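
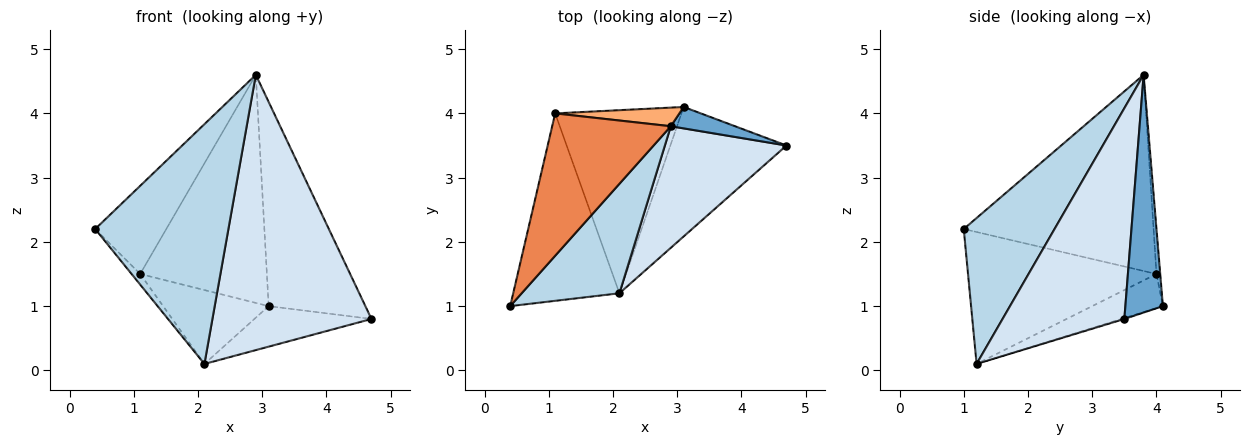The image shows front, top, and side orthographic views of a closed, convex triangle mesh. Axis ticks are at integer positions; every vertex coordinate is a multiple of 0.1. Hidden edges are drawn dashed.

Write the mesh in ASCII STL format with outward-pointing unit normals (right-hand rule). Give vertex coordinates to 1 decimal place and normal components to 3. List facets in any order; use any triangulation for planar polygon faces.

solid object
 facet normal 0.360 0.928 0.097
  outer loop
   vertex 2.9 3.8 4.6
   vertex 4.7 3.5 0.8
   vertex 3.1 4.1 1.0
  endloop
 endfacet
 facet normal -0.007 0.299 -0.954
  outer loop
   vertex 2.1 1.2 0.1
   vertex 3.1 4.1 1.0
   vertex 4.7 3.5 0.8
  endloop
 endfacet
 facet normal 0.527 -0.773 0.353
  outer loop
   vertex 2.1 1.2 0.1
   vertex 2.9 3.8 4.6
   vertex 0.4 1.0 2.2
  endloop
 endfacet
 facet normal 0.574 -0.749 0.331
  outer loop
   vertex 2.1 1.2 0.1
   vertex 4.7 3.5 0.8
   vertex 2.9 3.8 4.6
  endloop
 endfacet
 facet normal -0.815 0.305 0.493
  outer loop
   vertex 1.1 4.0 1.5
   vertex 0.4 1.0 2.2
   vertex 2.9 3.8 4.6
  endloop
 endfacet
 facet normal -0.029 0.996 0.081
  outer loop
   vertex 1.1 4.0 1.5
   vertex 2.9 3.8 4.6
   vertex 3.1 4.1 1.0
  endloop
 endfacet
 facet normal -0.778 0.035 -0.627
  outer loop
   vertex 1.1 4.0 1.5
   vertex 2.1 1.2 0.1
   vertex 0.4 1.0 2.2
  endloop
 endfacet
 facet normal -0.243 0.363 -0.900
  outer loop
   vertex 1.1 4.0 1.5
   vertex 3.1 4.1 1.0
   vertex 2.1 1.2 0.1
  endloop
 endfacet
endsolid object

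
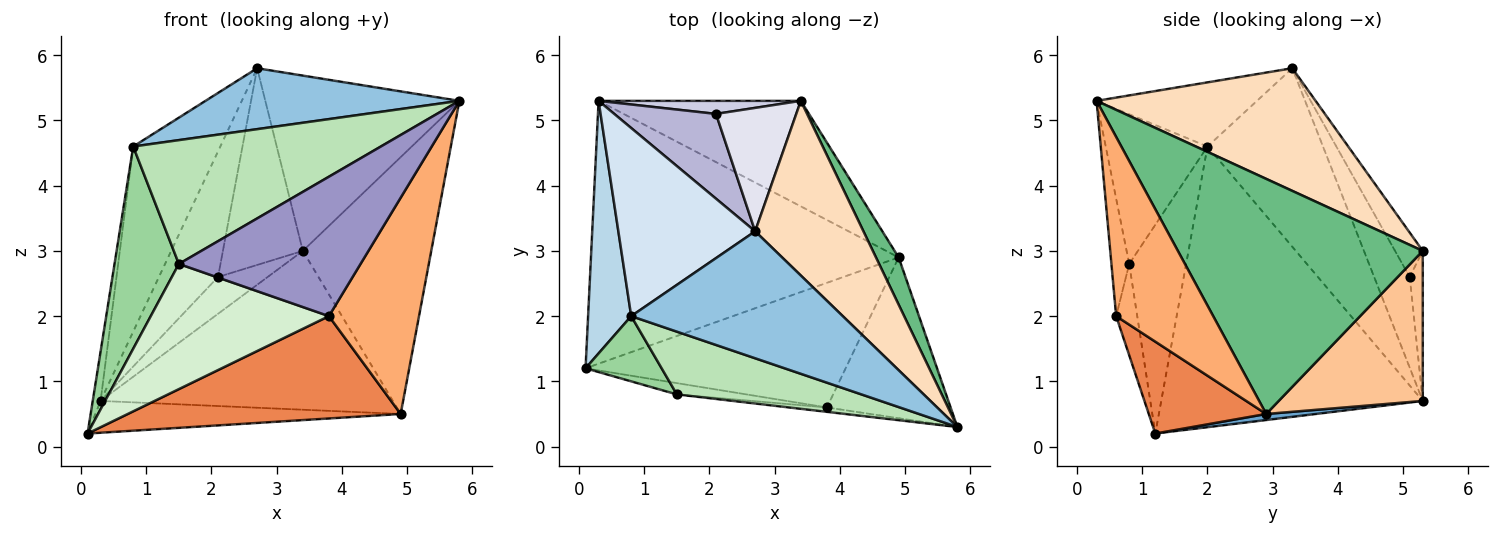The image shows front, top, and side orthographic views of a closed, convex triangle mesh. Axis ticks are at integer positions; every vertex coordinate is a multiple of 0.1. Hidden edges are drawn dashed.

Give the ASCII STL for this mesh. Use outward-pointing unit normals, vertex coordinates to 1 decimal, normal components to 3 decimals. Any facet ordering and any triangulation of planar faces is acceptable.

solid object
 facet normal 0.020 0.120 -0.993
  outer loop
   vertex 4.9 2.9 0.5
   vertex 0.1 1.2 0.2
   vertex 0.3 5.3 0.7
  endloop
 endfacet
 facet normal -0.264 -0.417 0.870
  outer loop
   vertex 0.8 2.0 4.6
   vertex 5.8 0.3 5.3
   vertex 2.7 3.3 5.8
  endloop
 endfacet
 facet normal -0.988 0.030 0.152
  outer loop
   vertex 0.8 2.0 4.6
   vertex 0.3 5.3 0.7
   vertex 0.1 1.2 0.2
  endloop
 endfacet
 facet normal -0.681 0.514 0.522
  outer loop
   vertex 0.8 2.0 4.6
   vertex 2.7 3.3 5.8
   vertex 0.3 5.3 0.7
  endloop
 endfacet
 facet normal 0.263 -0.612 -0.746
  outer loop
   vertex 3.8 0.6 2.0
   vertex 0.1 1.2 0.2
   vertex 4.9 2.9 0.5
  endloop
 endfacet
 facet normal 0.654 -0.607 -0.451
  outer loop
   vertex 3.8 0.6 2.0
   vertex 4.9 2.9 0.5
   vertex 5.8 0.3 5.3
  endloop
 endfacet
 facet normal 0.380 0.771 -0.512
  outer loop
   vertex 3.4 5.3 3.0
   vertex 4.9 2.9 0.5
   vertex 0.3 5.3 0.7
  endloop
 endfacet
 facet normal 0.624 0.553 0.551
  outer loop
   vertex 3.4 5.3 3.0
   vertex 2.7 3.3 5.8
   vertex 5.8 0.3 5.3
  endloop
 endfacet
 facet normal 0.882 0.463 0.085
  outer loop
   vertex 3.4 5.3 3.0
   vertex 5.8 0.3 5.3
   vertex 4.9 2.9 0.5
  endloop
 endfacet
 facet normal -0.644 -0.728 0.235
  outer loop
   vertex 1.5 0.8 2.8
   vertex 0.8 2.0 4.6
   vertex 0.1 1.2 0.2
  endloop
 endfacet
 facet normal -0.344 -0.837 0.424
  outer loop
   vertex 1.5 0.8 2.8
   vertex 5.8 0.3 5.3
   vertex 0.8 2.0 4.6
  endloop
 endfacet
 facet normal -0.117 -0.989 -0.089
  outer loop
   vertex 1.5 0.8 2.8
   vertex 0.1 1.2 0.2
   vertex 3.8 0.6 2.0
  endloop
 endfacet
 facet normal -0.097 -0.995 -0.031
  outer loop
   vertex 1.5 0.8 2.8
   vertex 3.8 0.6 2.0
   vertex 5.8 0.3 5.3
  endloop
 endfacet
 facet normal -0.446 0.742 0.501
  outer loop
   vertex 2.1 5.1 2.6
   vertex 0.3 5.3 0.7
   vertex 2.7 3.3 5.8
  endloop
 endfacet
 facet normal -0.240 0.915 0.324
  outer loop
   vertex 2.1 5.1 2.6
   vertex 3.4 5.3 3.0
   vertex 0.3 5.3 0.7
  endloop
 endfacet
 facet normal -0.282 0.813 0.510
  outer loop
   vertex 2.1 5.1 2.6
   vertex 2.7 3.3 5.8
   vertex 3.4 5.3 3.0
  endloop
 endfacet
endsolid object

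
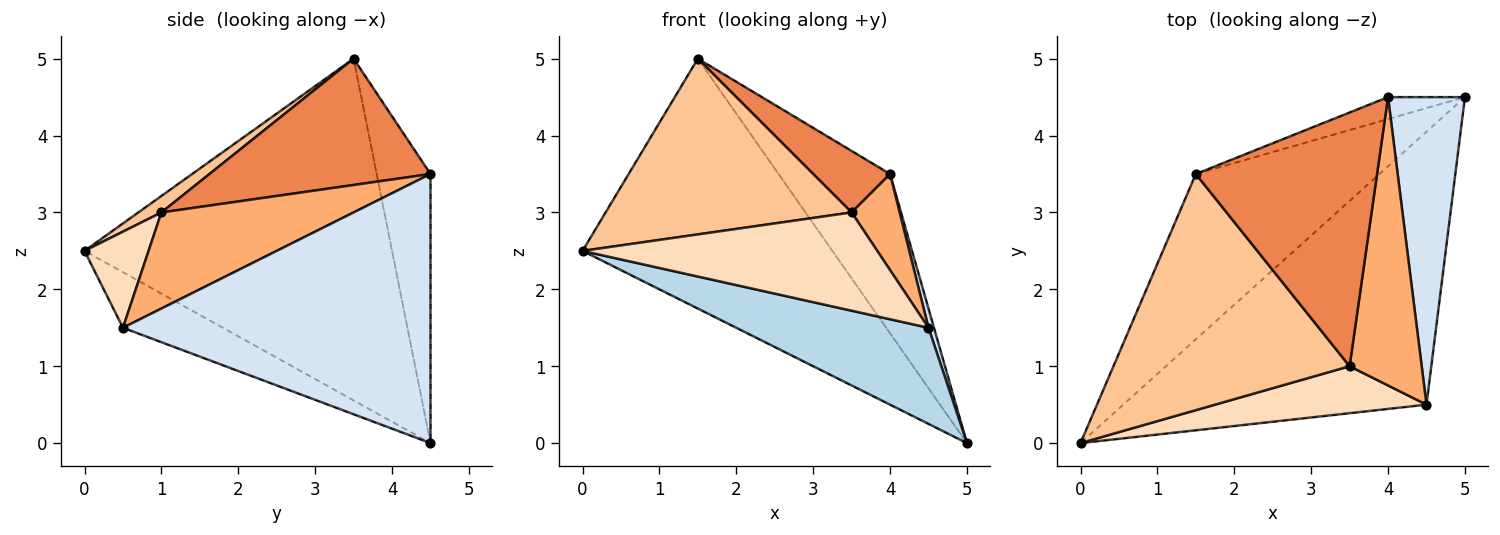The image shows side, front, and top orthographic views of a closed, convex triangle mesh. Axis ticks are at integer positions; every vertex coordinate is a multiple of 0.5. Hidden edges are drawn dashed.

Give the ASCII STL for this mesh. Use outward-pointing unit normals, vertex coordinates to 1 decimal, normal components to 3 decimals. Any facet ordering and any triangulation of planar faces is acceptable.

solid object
 facet normal -0.716 0.582 -0.385
  outer loop
   vertex 1.5 3.5 5.0
   vertex 5.0 4.5 0.0
   vertex 0.0 0.0 2.5
  endloop
 endfacet
 facet normal -0.431 0.894 -0.123
  outer loop
   vertex 4.0 4.5 3.5
   vertex 5.0 4.5 0.0
   vertex 1.5 3.5 5.0
  endloop
 endfacet
 facet normal -0.170 -0.327 -0.929
  outer loop
   vertex 4.5 0.5 1.5
   vertex 0.0 0.0 2.5
   vertex 5.0 4.5 0.0
  endloop
 endfacet
 facet normal 0.961 -0.017 0.275
  outer loop
   vertex 4.5 0.5 1.5
   vertex 5.0 4.5 0.0
   vertex 4.0 4.5 3.5
  endloop
 endfacet
 facet normal 0.561 -0.195 0.805
  outer loop
   vertex 3.5 1.0 3.0
   vertex 4.0 4.5 3.5
   vertex 1.5 3.5 5.0
  endloop
 endfacet
 facet normal 0.784 -0.196 0.588
  outer loop
   vertex 3.5 1.0 3.0
   vertex 4.5 0.5 1.5
   vertex 4.0 4.5 3.5
  endloop
 endfacet
 facet normal 0.056 -0.596 0.801
  outer loop
   vertex 3.5 1.0 3.0
   vertex 1.5 3.5 5.0
   vertex 0.0 0.0 2.5
  endloop
 endfacet
 facet normal 0.192 -0.885 0.423
  outer loop
   vertex 3.5 1.0 3.0
   vertex 0.0 0.0 2.5
   vertex 4.5 0.5 1.5
  endloop
 endfacet
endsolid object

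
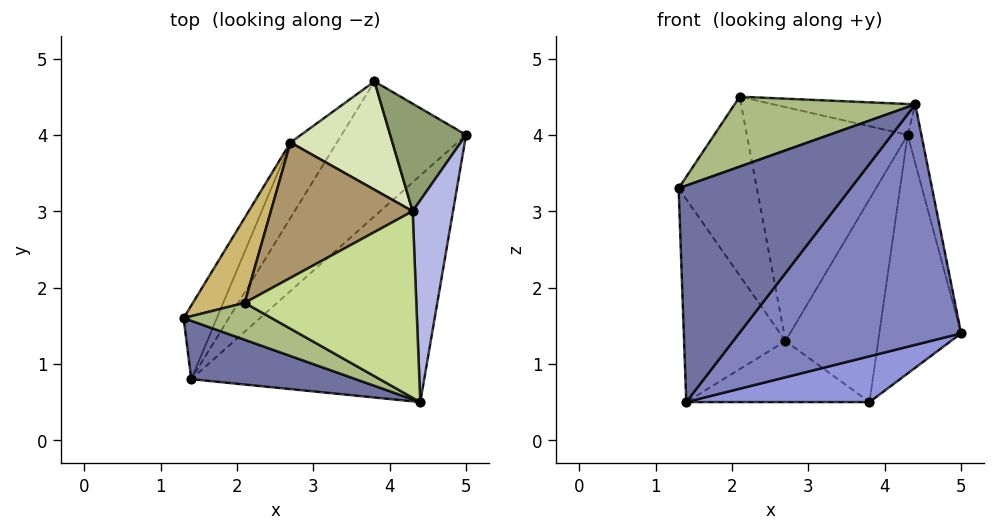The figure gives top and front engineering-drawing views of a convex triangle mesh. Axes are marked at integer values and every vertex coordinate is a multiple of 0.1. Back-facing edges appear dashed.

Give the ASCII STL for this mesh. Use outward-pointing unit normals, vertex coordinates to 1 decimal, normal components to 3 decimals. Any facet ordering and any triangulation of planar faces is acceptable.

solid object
 facet normal -0.399 -0.885 0.239
  outer loop
   vertex 1.4 0.8 0.5
   vertex 4.4 0.5 4.4
   vertex 1.3 1.6 3.3
  endloop
 endfacet
 facet normal 0.633 -0.563 -0.531
  outer loop
   vertex 1.4 0.8 0.5
   vertex 5.0 4.0 1.4
   vertex 4.4 0.5 4.4
  endloop
 endfacet
 facet normal 0.463 -0.285 -0.839
  outer loop
   vertex 3.8 4.7 0.5
   vertex 5.0 4.0 1.4
   vertex 1.4 0.8 0.5
  endloop
 endfacet
 facet normal 0.954 0.084 0.289
  outer loop
   vertex 4.3 3.0 4.0
   vertex 4.4 0.5 4.4
   vertex 5.0 4.0 1.4
  endloop
 endfacet
 facet normal 0.218 0.890 0.401
  outer loop
   vertex 4.3 3.0 4.0
   vertex 5.0 4.0 1.4
   vertex 3.8 4.7 0.5
  endloop
 endfacet
 facet normal -0.432 -0.797 0.421
  outer loop
   vertex 2.1 1.8 4.5
   vertex 1.3 1.6 3.3
   vertex 4.4 0.5 4.4
  endloop
 endfacet
 facet normal 0.134 0.162 0.978
  outer loop
   vertex 2.1 1.8 4.5
   vertex 4.4 0.5 4.4
   vertex 4.3 3.0 4.0
  endloop
 endfacet
 facet normal -0.286 0.845 0.451
  outer loop
   vertex 2.7 3.9 1.3
   vertex 4.3 3.0 4.0
   vertex 3.8 4.7 0.5
  endloop
 endfacet
 facet normal -0.337 0.815 0.471
  outer loop
   vertex 2.7 3.9 1.3
   vertex 2.1 1.8 4.5
   vertex 4.3 3.0 4.0
  endloop
 endfacet
 facet normal -0.656 0.681 0.324
  outer loop
   vertex 2.7 3.9 1.3
   vertex 1.3 1.6 3.3
   vertex 2.1 1.8 4.5
  endloop
 endfacet
 facet normal -0.897 0.415 -0.151
  outer loop
   vertex 2.7 3.9 1.3
   vertex 1.4 0.8 0.5
   vertex 1.3 1.6 3.3
  endloop
 endfacet
 facet normal -0.715 0.440 -0.543
  outer loop
   vertex 2.7 3.9 1.3
   vertex 3.8 4.7 0.5
   vertex 1.4 0.8 0.5
  endloop
 endfacet
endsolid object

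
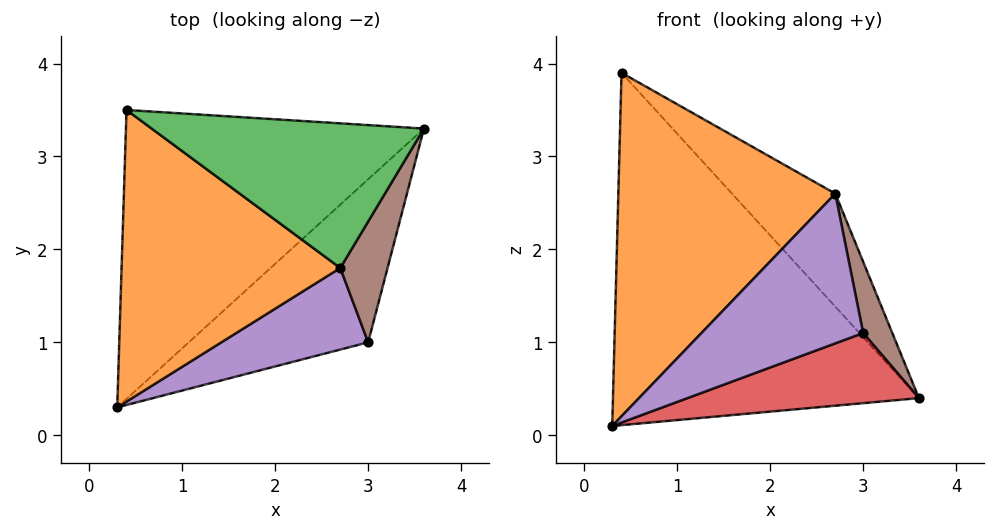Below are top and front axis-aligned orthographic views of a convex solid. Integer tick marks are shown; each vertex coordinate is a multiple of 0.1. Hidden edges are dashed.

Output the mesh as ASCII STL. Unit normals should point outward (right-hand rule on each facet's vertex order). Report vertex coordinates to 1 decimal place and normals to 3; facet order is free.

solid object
 facet normal -0.542 0.650 -0.533
  outer loop
   vertex 0.4 3.5 3.9
   vertex 3.6 3.3 0.4
   vertex 0.3 0.3 0.1
  endloop
 endfacet
 facet normal -0.194 -0.748 0.635
  outer loop
   vertex 2.7 1.8 2.6
   vertex 0.4 3.5 3.9
   vertex 0.3 0.3 0.1
  endloop
 endfacet
 facet normal 0.669 0.457 0.586
  outer loop
   vertex 2.7 1.8 2.6
   vertex 3.6 3.3 0.4
   vertex 0.4 3.5 3.9
  endloop
 endfacet
 facet normal 0.405 -0.361 -0.840
  outer loop
   vertex 3.0 1.0 1.1
   vertex 0.3 0.3 0.1
   vertex 3.6 3.3 0.4
  endloop
 endfacet
 facet normal 0.050 -0.877 0.478
  outer loop
   vertex 3.0 1.0 1.1
   vertex 2.7 1.8 2.6
   vertex 0.3 0.3 0.1
  endloop
 endfacet
 facet normal 0.947 -0.163 0.276
  outer loop
   vertex 3.0 1.0 1.1
   vertex 3.6 3.3 0.4
   vertex 2.7 1.8 2.6
  endloop
 endfacet
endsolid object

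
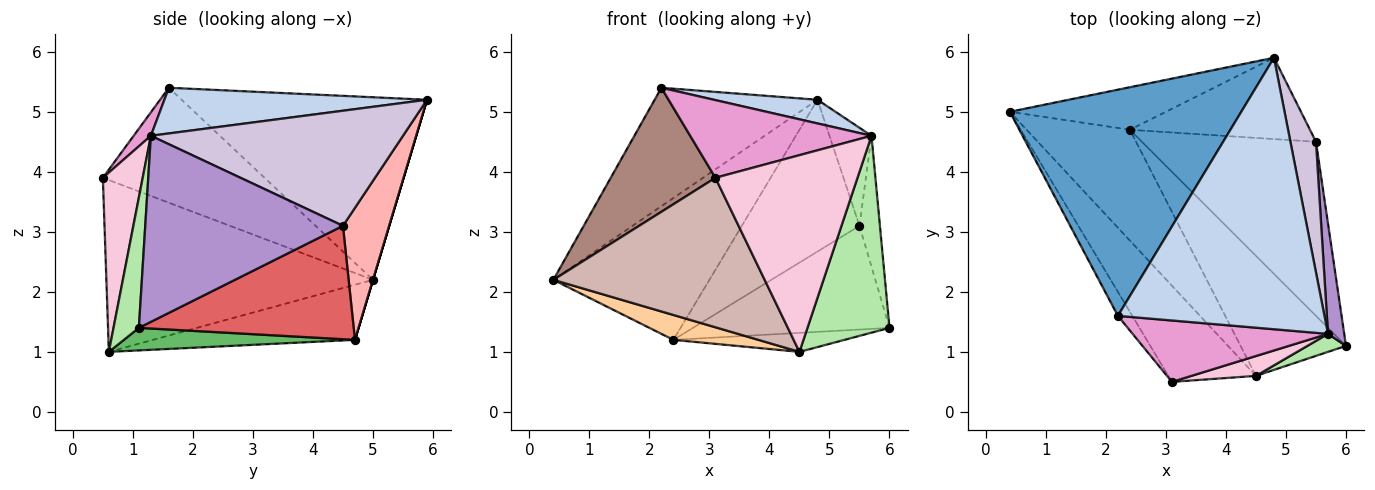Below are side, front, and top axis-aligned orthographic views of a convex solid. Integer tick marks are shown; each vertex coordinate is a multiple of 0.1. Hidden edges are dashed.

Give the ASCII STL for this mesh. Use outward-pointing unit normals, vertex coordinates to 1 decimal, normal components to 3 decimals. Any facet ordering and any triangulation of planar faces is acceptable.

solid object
 facet normal -0.573 0.380 0.726
  outer loop
   vertex 2.2 1.6 5.4
   vertex 4.8 5.9 5.2
   vertex 0.4 5.0 2.2
  endloop
 endfacet
 facet normal 0.215 -0.085 0.973
  outer loop
   vertex 5.7 1.3 4.6
   vertex 4.8 5.9 5.2
   vertex 2.2 1.6 5.4
  endloop
 endfacet
 facet normal 0.000 0.958 -0.287
  outer loop
   vertex 2.4 4.7 1.2
   vertex 0.4 5.0 2.2
   vertex 4.8 5.9 5.2
  endloop
 endfacet
 facet normal -0.462 -0.194 -0.865
  outer loop
   vertex 4.5 0.6 1.0
   vertex 0.4 5.0 2.2
   vertex 2.4 4.7 1.2
  endloop
 endfacet
 facet normal 0.207 0.153 -0.966
  outer loop
   vertex 4.5 0.6 1.0
   vertex 2.4 4.7 1.2
   vertex 6.0 1.1 1.4
  endloop
 endfacet
 facet normal 0.294 -0.952 0.087
  outer loop
   vertex 4.5 0.6 1.0
   vertex 6.0 1.1 1.4
   vertex 5.7 1.3 4.6
  endloop
 endfacet
 facet normal 0.488 0.447 -0.750
  outer loop
   vertex 5.5 4.5 3.1
   vertex 6.0 1.1 1.4
   vertex 2.4 4.7 1.2
  endloop
 endfacet
 facet normal 0.327 0.833 -0.446
  outer loop
   vertex 5.5 4.5 3.1
   vertex 2.4 4.7 1.2
   vertex 4.8 5.9 5.2
  endloop
 endfacet
 facet normal 0.991 0.102 0.086
  outer loop
   vertex 5.5 4.5 3.1
   vertex 5.7 1.3 4.6
   vertex 6.0 1.1 1.4
  endloop
 endfacet
 facet normal 0.964 0.161 0.214
  outer loop
   vertex 5.5 4.5 3.1
   vertex 4.8 5.9 5.2
   vertex 5.7 1.3 4.6
  endloop
 endfacet
 facet normal -0.835 -0.540 -0.105
  outer loop
   vertex 3.1 0.5 3.9
   vertex 2.2 1.6 5.4
   vertex 0.4 5.0 2.2
  endloop
 endfacet
 facet normal -0.728 -0.577 -0.371
  outer loop
   vertex 3.1 0.5 3.9
   vertex 0.4 5.0 2.2
   vertex 4.5 0.6 1.0
  endloop
 endfacet
 facet normal 0.074 -0.782 0.618
  outer loop
   vertex 3.1 0.5 3.9
   vertex 5.7 1.3 4.6
   vertex 2.2 1.6 5.4
  endloop
 endfacet
 facet normal 0.269 -0.958 0.097
  outer loop
   vertex 3.1 0.5 3.9
   vertex 4.5 0.6 1.0
   vertex 5.7 1.3 4.6
  endloop
 endfacet
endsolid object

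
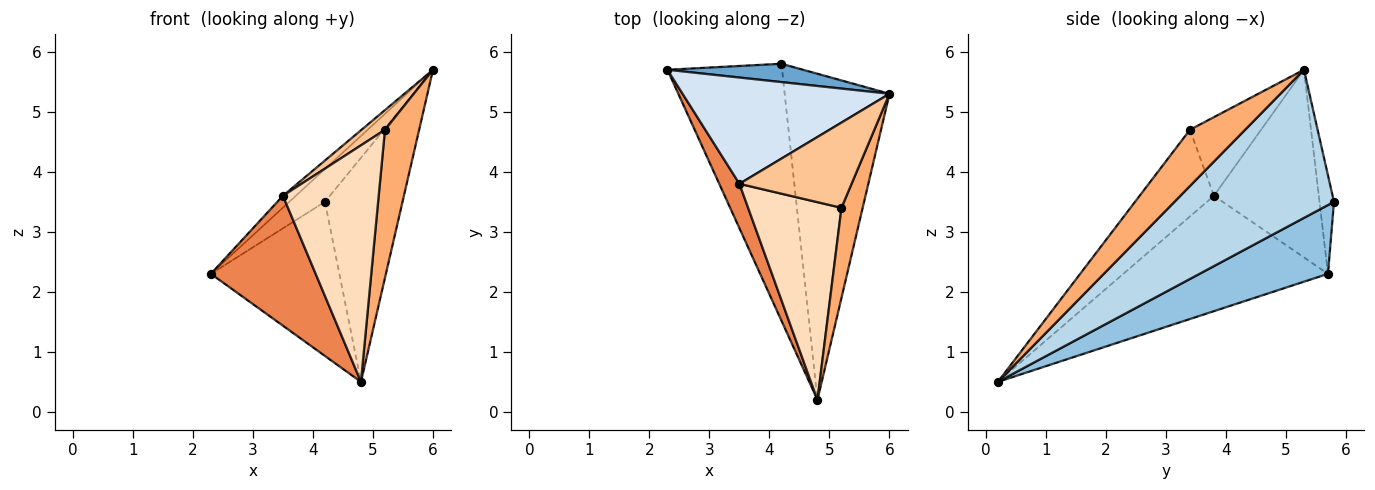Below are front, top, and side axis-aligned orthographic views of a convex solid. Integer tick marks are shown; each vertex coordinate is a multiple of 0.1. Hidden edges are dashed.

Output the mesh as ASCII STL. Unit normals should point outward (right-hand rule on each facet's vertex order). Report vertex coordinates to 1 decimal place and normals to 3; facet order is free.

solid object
 facet normal -0.334 0.823 0.460
  outer loop
   vertex 4.2 5.8 3.5
   vertex 2.3 5.7 2.3
   vertex 6.0 5.3 5.7
  endloop
 endfacet
 facet normal 0.457 0.457 -0.762
  outer loop
   vertex 4.2 5.8 3.5
   vertex 4.8 0.2 0.5
   vertex 2.3 5.7 2.3
  endloop
 endfacet
 facet normal 0.759 0.369 -0.537
  outer loop
   vertex 4.2 5.8 3.5
   vertex 6.0 5.3 5.7
   vertex 4.8 0.2 0.5
  endloop
 endfacet
 facet normal -0.669 0.082 0.738
  outer loop
   vertex 3.5 3.8 3.6
   vertex 6.0 5.3 5.7
   vertex 2.3 5.7 2.3
  endloop
 endfacet
 facet normal -0.880 -0.450 0.154
  outer loop
   vertex 3.5 3.8 3.6
   vertex 2.3 5.7 2.3
   vertex 4.8 0.2 0.5
  endloop
 endfacet
 facet normal 0.810 -0.501 0.305
  outer loop
   vertex 5.2 3.4 4.7
   vertex 4.8 0.2 0.5
   vertex 6.0 5.3 5.7
  endloop
 endfacet
 facet normal -0.564 -0.186 0.804
  outer loop
   vertex 5.2 3.4 4.7
   vertex 6.0 5.3 5.7
   vertex 3.5 3.8 3.6
  endloop
 endfacet
 facet normal -0.512 -0.659 0.551
  outer loop
   vertex 5.2 3.4 4.7
   vertex 3.5 3.8 3.6
   vertex 4.8 0.2 0.5
  endloop
 endfacet
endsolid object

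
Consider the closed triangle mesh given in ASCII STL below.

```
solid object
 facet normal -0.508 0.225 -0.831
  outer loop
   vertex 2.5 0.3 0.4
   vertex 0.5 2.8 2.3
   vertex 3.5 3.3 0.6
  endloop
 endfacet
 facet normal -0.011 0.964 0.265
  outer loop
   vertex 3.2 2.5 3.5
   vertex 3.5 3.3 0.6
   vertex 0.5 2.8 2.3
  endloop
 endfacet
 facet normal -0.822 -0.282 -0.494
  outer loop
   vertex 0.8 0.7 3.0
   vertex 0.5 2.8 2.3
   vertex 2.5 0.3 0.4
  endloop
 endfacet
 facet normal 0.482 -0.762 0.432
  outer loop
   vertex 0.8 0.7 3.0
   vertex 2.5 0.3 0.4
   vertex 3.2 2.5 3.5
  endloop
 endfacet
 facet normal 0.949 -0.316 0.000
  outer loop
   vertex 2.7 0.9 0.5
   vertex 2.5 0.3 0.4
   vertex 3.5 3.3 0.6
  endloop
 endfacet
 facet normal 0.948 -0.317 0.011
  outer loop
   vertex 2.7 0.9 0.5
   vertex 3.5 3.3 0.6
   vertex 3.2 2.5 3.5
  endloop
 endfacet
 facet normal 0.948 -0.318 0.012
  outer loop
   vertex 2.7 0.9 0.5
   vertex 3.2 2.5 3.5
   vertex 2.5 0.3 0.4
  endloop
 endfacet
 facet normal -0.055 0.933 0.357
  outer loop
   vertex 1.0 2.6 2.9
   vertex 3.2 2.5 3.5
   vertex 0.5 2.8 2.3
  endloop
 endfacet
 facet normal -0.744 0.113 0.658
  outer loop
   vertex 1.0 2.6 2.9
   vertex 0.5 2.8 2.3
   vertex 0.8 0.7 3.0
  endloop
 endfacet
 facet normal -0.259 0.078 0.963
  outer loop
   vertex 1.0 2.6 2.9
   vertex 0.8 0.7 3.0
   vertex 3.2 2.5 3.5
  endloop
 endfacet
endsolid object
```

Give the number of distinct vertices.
7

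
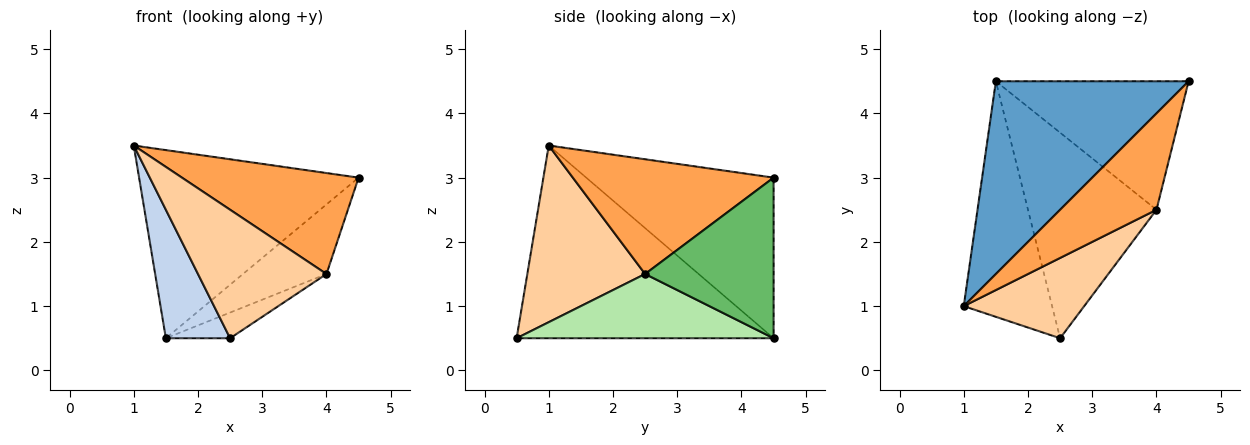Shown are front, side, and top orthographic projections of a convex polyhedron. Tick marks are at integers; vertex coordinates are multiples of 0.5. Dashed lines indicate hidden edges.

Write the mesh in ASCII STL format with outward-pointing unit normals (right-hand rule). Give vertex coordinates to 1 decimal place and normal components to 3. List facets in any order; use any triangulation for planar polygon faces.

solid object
 facet normal -0.512 0.600 0.615
  outer loop
   vertex 1.5 4.5 0.5
   vertex 1.0 1.0 3.5
   vertex 4.5 4.5 3.0
  endloop
 endfacet
 facet normal -0.886 -0.222 -0.406
  outer loop
   vertex 2.5 0.5 0.5
   vertex 1.0 1.0 3.5
   vertex 1.5 4.5 0.5
  endloop
 endfacet
 facet normal 0.635 -0.559 0.533
  outer loop
   vertex 4.0 2.5 1.5
   vertex 4.5 4.5 3.0
   vertex 1.0 1.0 3.5
  endloop
 endfacet
 facet normal 0.614 -0.670 0.418
  outer loop
   vertex 4.0 2.5 1.5
   vertex 1.0 1.0 3.5
   vertex 2.5 0.5 0.5
  endloop
 endfacet
 facet normal 0.591 0.384 -0.709
  outer loop
   vertex 4.0 2.5 1.5
   vertex 1.5 4.5 0.5
   vertex 4.5 4.5 3.0
  endloop
 endfacet
 facet normal 0.444 0.111 -0.889
  outer loop
   vertex 4.0 2.5 1.5
   vertex 2.5 0.5 0.5
   vertex 1.5 4.5 0.5
  endloop
 endfacet
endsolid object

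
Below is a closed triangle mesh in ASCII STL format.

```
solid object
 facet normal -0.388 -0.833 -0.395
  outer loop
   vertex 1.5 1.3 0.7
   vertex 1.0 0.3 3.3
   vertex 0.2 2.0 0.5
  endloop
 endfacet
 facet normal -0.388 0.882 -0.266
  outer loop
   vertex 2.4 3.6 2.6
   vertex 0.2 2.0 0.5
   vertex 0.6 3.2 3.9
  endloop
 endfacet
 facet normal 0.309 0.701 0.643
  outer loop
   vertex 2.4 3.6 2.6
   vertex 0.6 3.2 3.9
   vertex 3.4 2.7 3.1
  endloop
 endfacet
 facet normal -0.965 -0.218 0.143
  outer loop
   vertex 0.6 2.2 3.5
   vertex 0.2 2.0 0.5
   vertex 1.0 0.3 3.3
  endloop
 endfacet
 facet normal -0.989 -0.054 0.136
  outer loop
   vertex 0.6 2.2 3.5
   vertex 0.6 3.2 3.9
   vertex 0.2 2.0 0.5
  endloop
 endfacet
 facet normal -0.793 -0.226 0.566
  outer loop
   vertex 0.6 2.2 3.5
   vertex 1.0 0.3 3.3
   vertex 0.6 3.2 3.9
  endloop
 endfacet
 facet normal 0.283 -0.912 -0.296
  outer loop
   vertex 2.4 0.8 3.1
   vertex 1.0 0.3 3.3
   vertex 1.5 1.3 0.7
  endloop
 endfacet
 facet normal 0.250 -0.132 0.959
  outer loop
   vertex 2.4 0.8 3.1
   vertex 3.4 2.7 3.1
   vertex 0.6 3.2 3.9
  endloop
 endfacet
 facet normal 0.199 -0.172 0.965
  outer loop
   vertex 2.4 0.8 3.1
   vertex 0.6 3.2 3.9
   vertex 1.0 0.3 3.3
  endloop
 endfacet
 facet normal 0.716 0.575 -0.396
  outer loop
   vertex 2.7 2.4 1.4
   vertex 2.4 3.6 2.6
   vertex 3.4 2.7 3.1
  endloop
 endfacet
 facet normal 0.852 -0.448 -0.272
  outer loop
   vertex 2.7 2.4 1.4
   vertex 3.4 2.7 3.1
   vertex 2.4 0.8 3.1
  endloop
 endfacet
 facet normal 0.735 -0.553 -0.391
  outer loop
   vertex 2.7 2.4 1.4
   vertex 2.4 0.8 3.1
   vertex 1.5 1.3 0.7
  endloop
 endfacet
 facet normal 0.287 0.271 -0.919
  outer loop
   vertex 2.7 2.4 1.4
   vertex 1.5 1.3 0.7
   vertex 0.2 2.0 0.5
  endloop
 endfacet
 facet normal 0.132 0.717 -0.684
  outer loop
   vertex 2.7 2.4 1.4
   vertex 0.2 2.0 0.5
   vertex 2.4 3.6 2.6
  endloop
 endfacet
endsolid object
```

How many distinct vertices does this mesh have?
9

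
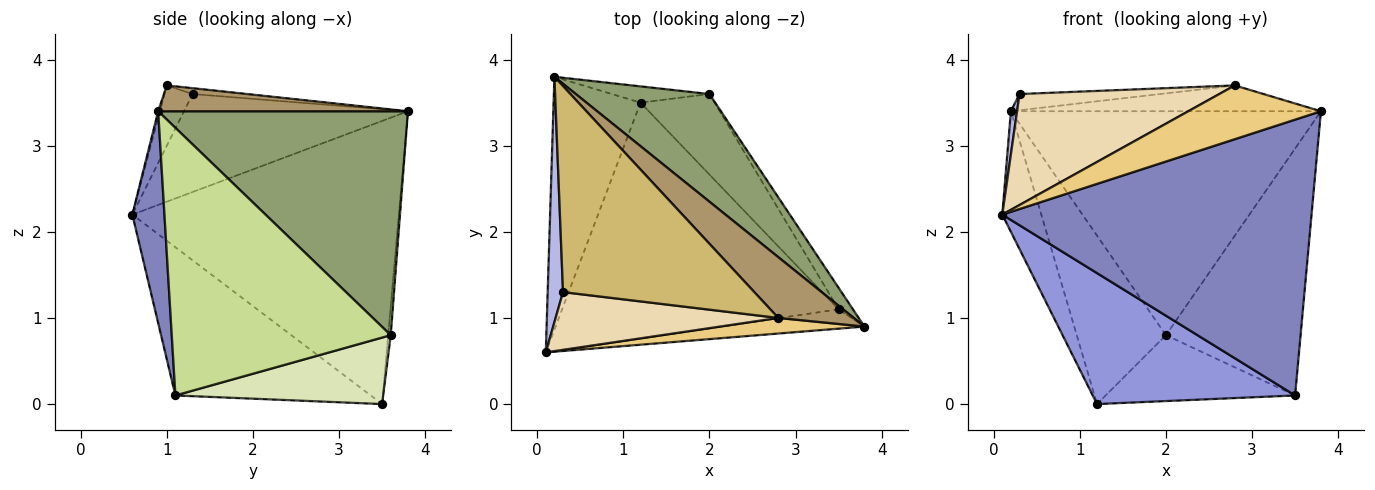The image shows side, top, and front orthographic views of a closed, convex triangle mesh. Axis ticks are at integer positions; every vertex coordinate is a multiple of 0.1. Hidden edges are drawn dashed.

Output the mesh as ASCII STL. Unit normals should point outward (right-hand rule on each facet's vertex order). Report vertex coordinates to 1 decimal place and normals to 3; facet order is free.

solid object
 facet normal -0.947 0.139 -0.291
  outer loop
   vertex 1.2 3.5 0.0
   vertex 0.1 0.6 2.2
   vertex 0.2 3.8 3.4
  endloop
 endfacet
 facet normal 0.103 -0.992 -0.069
  outer loop
   vertex 3.5 1.1 0.1
   vertex 3.8 0.9 3.4
   vertex 0.1 0.6 2.2
  endloop
 endfacet
 facet normal -0.424 -0.440 -0.792
  outer loop
   vertex 3.5 1.1 0.1
   vertex 0.1 0.6 2.2
   vertex 1.2 3.5 0.0
  endloop
 endfacet
 facet normal -0.988 -0.027 0.155
  outer loop
   vertex 0.3 1.3 3.6
   vertex 0.2 3.8 3.4
   vertex 0.1 0.6 2.2
  endloop
 endfacet
 facet normal 0.588 0.729 0.351
  outer loop
   vertex 2.0 3.6 0.8
   vertex 0.2 3.8 3.4
   vertex 3.8 0.9 3.4
  endloop
 endfacet
 facet normal -0.028 0.995 -0.096
  outer loop
   vertex 2.0 3.6 0.8
   vertex 1.2 3.5 0.0
   vertex 0.2 3.8 3.4
  endloop
 endfacet
 facet normal 0.851 0.523 -0.046
  outer loop
   vertex 2.0 3.6 0.8
   vertex 3.8 0.9 3.4
   vertex 3.5 1.1 0.1
  endloop
 endfacet
 facet normal 0.570 0.520 -0.636
  outer loop
   vertex 2.0 3.6 0.8
   vertex 3.5 1.1 0.1
   vertex 1.2 3.5 0.0
  endloop
 endfacet
 facet normal 0.301 0.373 0.878
  outer loop
   vertex 2.8 1.0 3.7
   vertex 3.8 0.9 3.4
   vertex 0.2 3.8 3.4
  endloop
 endfacet
 facet normal -0.030 0.078 0.996
  outer loop
   vertex 2.8 1.0 3.7
   vertex 0.2 3.8 3.4
   vertex 0.3 1.3 3.6
  endloop
 endfacet
 facet normal -0.012 -0.960 0.279
  outer loop
   vertex 2.8 1.0 3.7
   vertex 0.1 0.6 2.2
   vertex 3.8 0.9 3.4
  endloop
 endfacet
 facet normal -0.124 -0.880 0.458
  outer loop
   vertex 2.8 1.0 3.7
   vertex 0.3 1.3 3.6
   vertex 0.1 0.6 2.2
  endloop
 endfacet
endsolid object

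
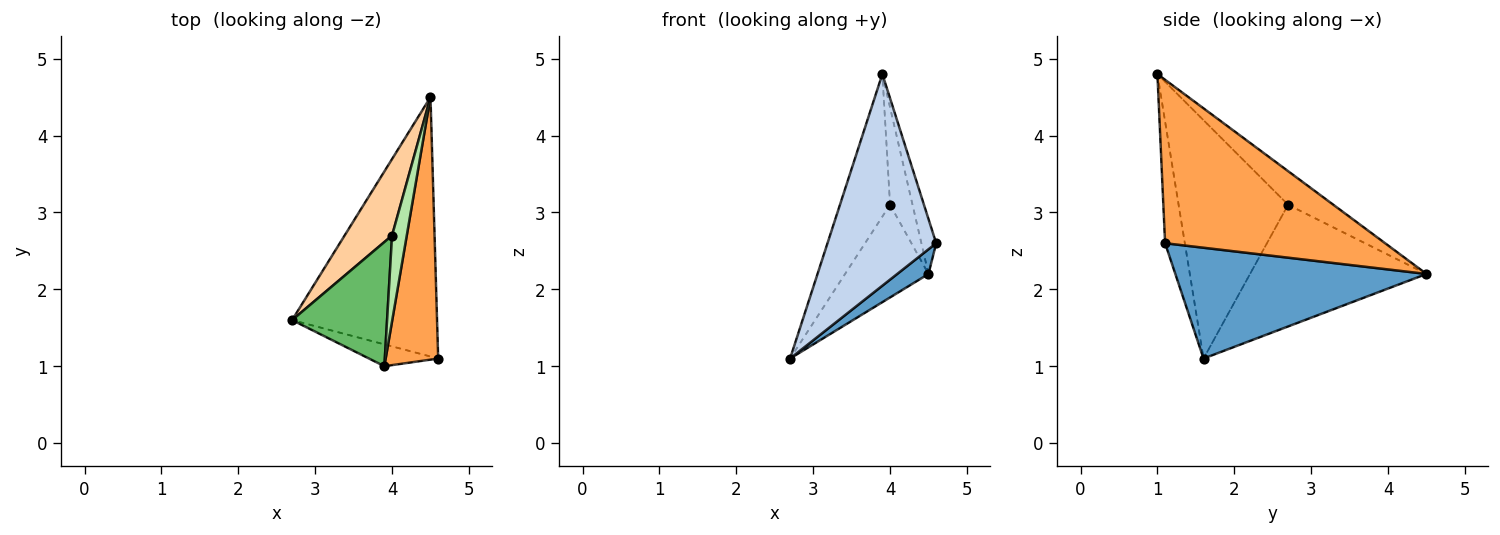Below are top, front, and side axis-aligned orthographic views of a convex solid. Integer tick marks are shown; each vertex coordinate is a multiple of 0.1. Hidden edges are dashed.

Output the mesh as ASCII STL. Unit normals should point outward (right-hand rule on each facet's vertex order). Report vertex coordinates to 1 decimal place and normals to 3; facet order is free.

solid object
 facet normal 0.606 -0.075 -0.792
  outer loop
   vertex 4.5 4.5 2.2
   vertex 4.6 1.1 2.6
   vertex 2.7 1.6 1.1
  endloop
 endfacet
 facet normal -0.178 -0.979 -0.101
  outer loop
   vertex 3.9 1.0 4.8
   vertex 2.7 1.6 1.1
   vertex 4.6 1.1 2.6
  endloop
 endfacet
 facet normal 0.950 0.064 0.305
  outer loop
   vertex 3.9 1.0 4.8
   vertex 4.6 1.1 2.6
   vertex 4.5 4.5 2.2
  endloop
 endfacet
 facet normal -0.853 0.403 0.333
  outer loop
   vertex 4.0 2.7 3.1
   vertex 4.5 4.5 2.2
   vertex 2.7 1.6 1.1
  endloop
 endfacet
 facet normal -0.855 0.391 0.341
  outer loop
   vertex 4.0 2.7 3.1
   vertex 2.7 1.6 1.1
   vertex 3.9 1.0 4.8
  endloop
 endfacet
 facet normal -0.834 0.414 0.365
  outer loop
   vertex 4.0 2.7 3.1
   vertex 3.9 1.0 4.8
   vertex 4.5 4.5 2.2
  endloop
 endfacet
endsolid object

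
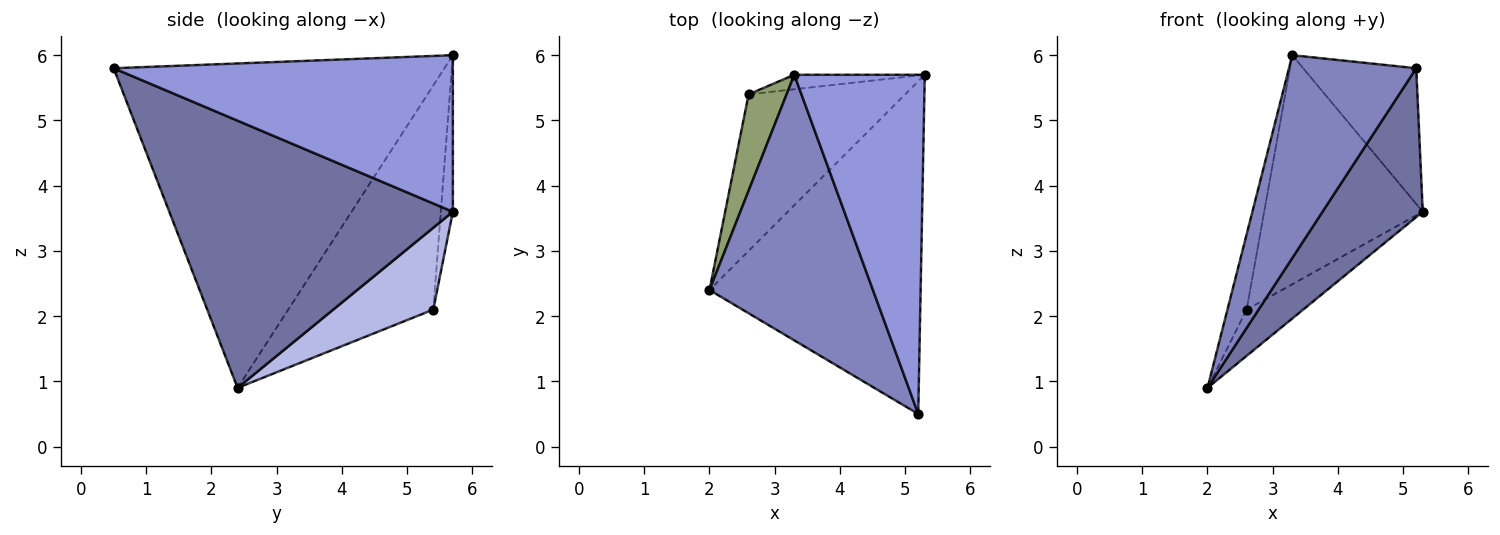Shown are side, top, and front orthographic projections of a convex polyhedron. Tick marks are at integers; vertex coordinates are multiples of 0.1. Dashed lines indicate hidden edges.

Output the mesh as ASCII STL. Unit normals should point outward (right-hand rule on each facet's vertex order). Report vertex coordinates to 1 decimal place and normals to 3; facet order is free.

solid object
 facet normal 0.756 -0.267 -0.597
  outer loop
   vertex 5.2 0.5 5.8
   vertex 2.0 2.4 0.9
   vertex 5.3 5.7 3.6
  endloop
 endfacet
 facet normal -0.845 -0.325 0.426
  outer loop
   vertex 3.3 5.7 6.0
   vertex 2.0 2.4 0.9
   vertex 5.2 0.5 5.8
  endloop
 endfacet
 facet normal 0.744 0.248 0.620
  outer loop
   vertex 3.3 5.7 6.0
   vertex 5.2 0.5 5.8
   vertex 5.3 5.7 3.6
  endloop
 endfacet
 facet normal 0.448 0.253 -0.857
  outer loop
   vertex 2.6 5.4 2.1
   vertex 5.3 5.7 3.6
   vertex 2.0 2.4 0.9
  endloop
 endfacet
 facet normal -0.978 0.129 0.166
  outer loop
   vertex 2.6 5.4 2.1
   vertex 2.0 2.4 0.9
   vertex 3.3 5.7 6.0
  endloop
 endfacet
 facet normal -0.076 0.995 -0.063
  outer loop
   vertex 2.6 5.4 2.1
   vertex 3.3 5.7 6.0
   vertex 5.3 5.7 3.6
  endloop
 endfacet
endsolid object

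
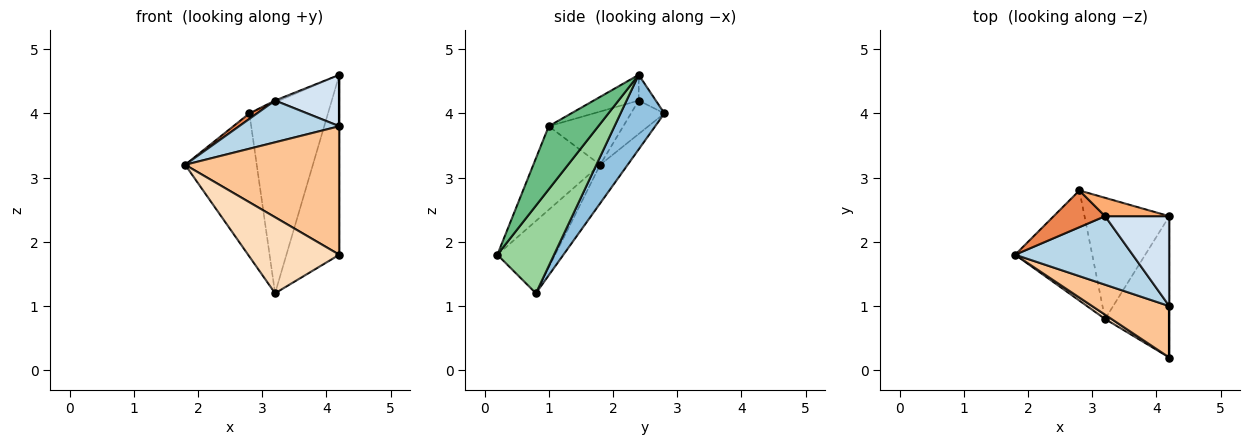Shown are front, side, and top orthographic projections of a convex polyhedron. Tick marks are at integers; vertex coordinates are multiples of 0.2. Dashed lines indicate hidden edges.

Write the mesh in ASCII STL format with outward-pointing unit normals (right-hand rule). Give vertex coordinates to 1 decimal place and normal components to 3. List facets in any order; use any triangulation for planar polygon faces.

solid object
 facet normal -0.292 0.758 -0.583
  outer loop
   vertex 2.8 2.8 4.0
   vertex 3.2 0.8 1.2
   vertex 1.8 1.8 3.2
  endloop
 endfacet
 facet normal 0.426 0.764 -0.485
  outer loop
   vertex 2.8 2.8 4.0
   vertex 4.2 2.4 4.6
   vertex 3.2 0.8 1.2
  endloop
 endfacet
 facet normal -0.361 -0.485 0.796
  outer loop
   vertex 3.2 2.4 4.2
   vertex 1.8 1.8 3.2
   vertex 4.2 1.0 3.8
  endloop
 endfacet
 facet normal -0.328 -0.469 0.820
  outer loop
   vertex 3.2 2.4 4.2
   vertex 4.2 1.0 3.8
   vertex 4.2 2.4 4.6
  endloop
 endfacet
 facet normal -0.541 -0.125 0.832
  outer loop
   vertex 3.2 2.4 4.2
   vertex 2.8 2.8 4.0
   vertex 1.8 1.8 3.2
  endloop
 endfacet
 facet normal -0.370 0.092 0.925
  outer loop
   vertex 3.2 2.4 4.2
   vertex 4.2 2.4 4.6
   vertex 2.8 2.8 4.0
  endloop
 endfacet
 facet normal -0.373 -0.861 0.345
  outer loop
   vertex 4.2 0.2 1.8
   vertex 4.2 1.0 3.8
   vertex 1.8 1.8 3.2
  endloop
 endfacet
 facet normal -0.535 -0.844 0.048
  outer loop
   vertex 4.2 0.2 1.8
   vertex 1.8 1.8 3.2
   vertex 3.2 0.8 1.2
  endloop
 endfacet
 facet normal 1.000 0.000 0.000
  outer loop
   vertex 4.2 0.2 1.8
   vertex 4.2 2.4 4.6
   vertex 4.2 1.0 3.8
  endloop
 endfacet
 facet normal 0.644 0.601 -0.472
  outer loop
   vertex 4.2 0.2 1.8
   vertex 3.2 0.8 1.2
   vertex 4.2 2.4 4.6
  endloop
 endfacet
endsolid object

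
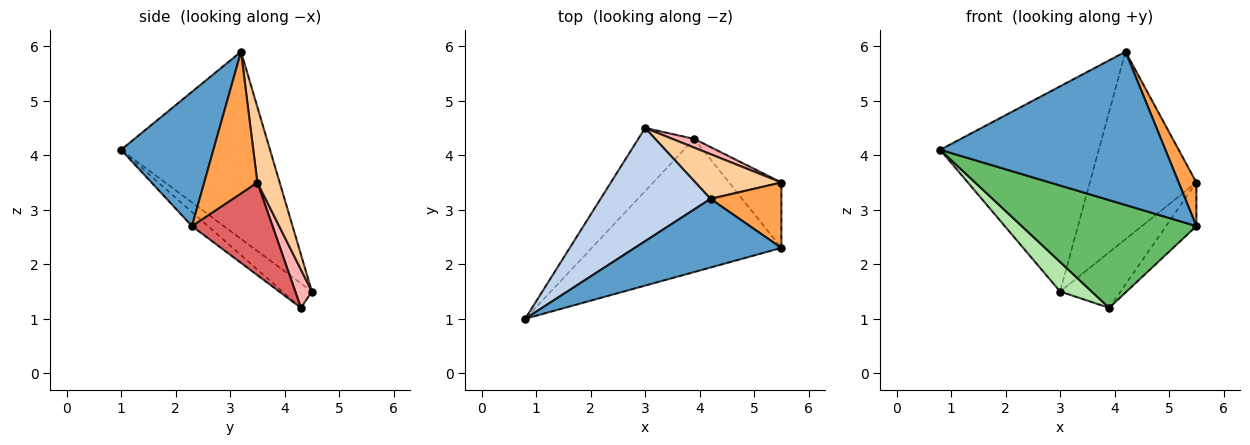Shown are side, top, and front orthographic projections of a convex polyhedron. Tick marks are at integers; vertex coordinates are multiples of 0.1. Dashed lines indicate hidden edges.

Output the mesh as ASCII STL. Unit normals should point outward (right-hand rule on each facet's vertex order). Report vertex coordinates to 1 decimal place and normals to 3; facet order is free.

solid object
 facet normal 0.350 -0.855 0.383
  outer loop
   vertex 4.2 3.2 5.9
   vertex 0.8 1.0 4.1
   vertex 5.5 2.3 2.7
  endloop
 endfacet
 facet normal -0.635 0.676 0.373
  outer loop
   vertex 4.2 3.2 5.9
   vertex 3.0 4.5 1.5
   vertex 0.8 1.0 4.1
  endloop
 endfacet
 facet normal 0.857 -0.286 0.429
  outer loop
   vertex 5.5 3.5 3.5
   vertex 4.2 3.2 5.9
   vertex 5.5 2.3 2.7
  endloop
 endfacet
 facet normal 0.200 0.953 0.227
  outer loop
   vertex 5.5 3.5 3.5
   vertex 3.0 4.5 1.5
   vertex 4.2 3.2 5.9
  endloop
 endfacet
 facet normal -0.057 -0.628 -0.776
  outer loop
   vertex 3.9 4.3 1.2
   vertex 5.5 2.3 2.7
   vertex 0.8 1.0 4.1
  endloop
 endfacet
 facet normal -0.368 -0.394 -0.842
  outer loop
   vertex 3.9 4.3 1.2
   vertex 0.8 1.0 4.1
   vertex 3.0 4.5 1.5
  endloop
 endfacet
 facet normal 0.827 0.312 -0.467
  outer loop
   vertex 3.9 4.3 1.2
   vertex 5.5 3.5 3.5
   vertex 5.5 2.3 2.7
  endloop
 endfacet
 facet normal 0.262 0.953 0.150
  outer loop
   vertex 3.9 4.3 1.2
   vertex 3.0 4.5 1.5
   vertex 5.5 3.5 3.5
  endloop
 endfacet
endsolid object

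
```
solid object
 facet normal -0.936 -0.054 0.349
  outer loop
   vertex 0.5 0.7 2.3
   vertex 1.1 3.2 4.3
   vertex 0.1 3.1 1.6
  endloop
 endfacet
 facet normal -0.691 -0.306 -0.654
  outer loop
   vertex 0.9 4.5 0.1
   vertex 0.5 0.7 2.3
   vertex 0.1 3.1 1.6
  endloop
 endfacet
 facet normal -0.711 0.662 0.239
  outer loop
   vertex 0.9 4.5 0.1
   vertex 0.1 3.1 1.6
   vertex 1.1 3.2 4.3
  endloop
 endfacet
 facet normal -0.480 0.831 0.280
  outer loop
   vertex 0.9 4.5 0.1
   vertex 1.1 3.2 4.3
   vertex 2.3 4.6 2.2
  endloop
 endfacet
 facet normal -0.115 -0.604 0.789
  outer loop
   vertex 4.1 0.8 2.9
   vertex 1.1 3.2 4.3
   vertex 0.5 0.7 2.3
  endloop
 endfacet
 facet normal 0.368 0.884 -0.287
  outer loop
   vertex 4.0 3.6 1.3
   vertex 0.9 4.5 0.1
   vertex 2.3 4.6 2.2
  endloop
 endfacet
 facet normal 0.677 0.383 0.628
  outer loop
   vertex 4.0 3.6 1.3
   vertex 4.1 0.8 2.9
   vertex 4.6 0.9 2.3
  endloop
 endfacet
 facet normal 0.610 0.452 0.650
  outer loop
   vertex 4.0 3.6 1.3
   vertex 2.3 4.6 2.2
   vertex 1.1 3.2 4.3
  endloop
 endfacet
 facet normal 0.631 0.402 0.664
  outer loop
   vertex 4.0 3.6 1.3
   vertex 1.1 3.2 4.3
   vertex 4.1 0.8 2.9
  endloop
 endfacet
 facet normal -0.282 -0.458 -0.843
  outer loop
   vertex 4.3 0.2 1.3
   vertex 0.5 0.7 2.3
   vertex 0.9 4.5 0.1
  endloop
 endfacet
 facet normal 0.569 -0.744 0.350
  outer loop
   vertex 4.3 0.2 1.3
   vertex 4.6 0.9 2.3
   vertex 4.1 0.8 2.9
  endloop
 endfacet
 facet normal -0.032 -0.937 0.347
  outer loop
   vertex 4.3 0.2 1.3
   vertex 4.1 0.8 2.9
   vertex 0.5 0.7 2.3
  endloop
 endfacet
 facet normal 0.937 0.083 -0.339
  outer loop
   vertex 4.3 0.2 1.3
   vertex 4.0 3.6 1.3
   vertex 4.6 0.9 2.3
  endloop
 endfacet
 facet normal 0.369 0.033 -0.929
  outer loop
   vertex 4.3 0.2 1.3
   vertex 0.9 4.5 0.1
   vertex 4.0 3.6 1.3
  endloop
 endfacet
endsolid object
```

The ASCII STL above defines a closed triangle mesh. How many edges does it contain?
21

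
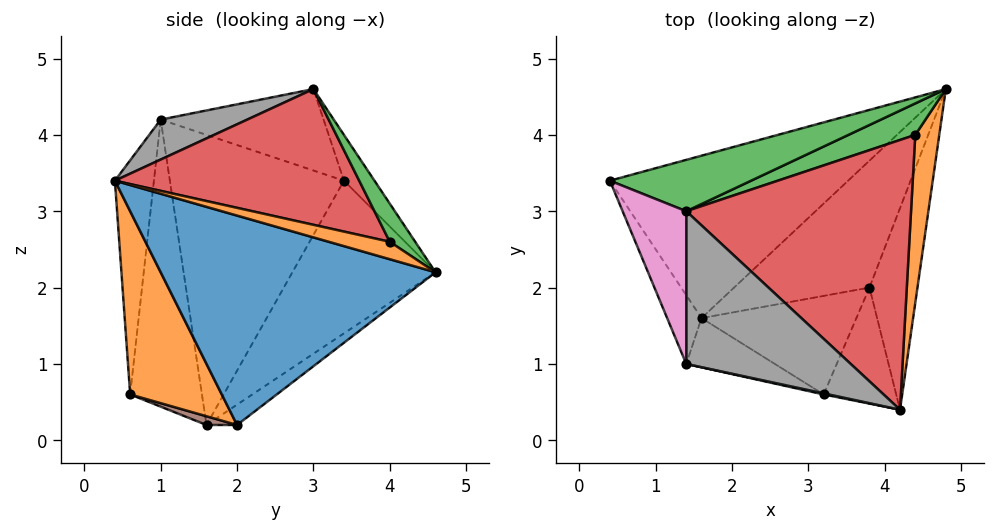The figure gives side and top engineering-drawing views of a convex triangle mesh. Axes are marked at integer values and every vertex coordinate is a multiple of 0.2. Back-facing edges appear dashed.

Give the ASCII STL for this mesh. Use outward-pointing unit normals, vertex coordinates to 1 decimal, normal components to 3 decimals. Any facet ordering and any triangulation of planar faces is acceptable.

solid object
 facet normal 0.955 -0.199 -0.219
  outer loop
   vertex 3.8 2.0 0.2
   vertex 4.8 4.6 2.2
   vertex 4.2 0.4 3.4
  endloop
 endfacet
 facet normal 0.830 -0.450 -0.329
  outer loop
   vertex 3.2 0.6 0.6
   vertex 3.8 2.0 0.2
   vertex 4.2 0.4 3.4
  endloop
 endfacet
 facet normal -0.134 0.901 0.412
  outer loop
   vertex 1.4 3.0 4.6
   vertex 4.8 4.6 2.2
   vertex 0.4 3.4 3.4
  endloop
 endfacet
 facet normal -0.356 0.751 -0.556
  outer loop
   vertex 1.6 1.6 0.2
   vertex 0.4 3.4 3.4
   vertex 4.8 4.6 2.2
  endloop
 endfacet
 facet normal -0.115 0.633 -0.765
  outer loop
   vertex 1.6 1.6 0.2
   vertex 4.8 4.6 2.2
   vertex 3.8 2.0 0.2
  endloop
 endfacet
 facet normal 0.054 -0.296 -0.954
  outer loop
   vertex 1.6 1.6 0.2
   vertex 3.8 2.0 0.2
   vertex 3.2 0.6 0.6
  endloop
 endfacet
 facet normal -0.782 -0.122 0.611
  outer loop
   vertex 1.4 1.0 4.2
   vertex 1.4 3.0 4.6
   vertex 0.4 3.4 3.4
  endloop
 endfacet
 facet normal 0.232 -0.191 0.954
  outer loop
   vertex 1.4 1.0 4.2
   vertex 4.2 0.4 3.4
   vertex 1.4 3.0 4.6
  endloop
 endfacet
 facet normal -0.905 -0.413 -0.107
  outer loop
   vertex 1.4 1.0 4.2
   vertex 0.4 3.4 3.4
   vertex 1.6 1.6 0.2
  endloop
 endfacet
 facet normal -0.208 -0.978 0.005
  outer loop
   vertex 1.4 1.0 4.2
   vertex 3.2 0.6 0.6
   vertex 4.2 0.4 3.4
  endloop
 endfacet
 facet normal -0.496 -0.855 -0.153
  outer loop
   vertex 1.4 1.0 4.2
   vertex 1.6 1.6 0.2
   vertex 3.2 0.6 0.6
  endloop
 endfacet
 facet normal 0.582 0.145 0.800
  outer loop
   vertex 4.4 4.0 2.6
   vertex 4.2 0.4 3.4
   vertex 4.8 4.6 2.2
  endloop
 endfacet
 facet normal 0.482 0.241 0.843
  outer loop
   vertex 4.4 4.0 2.6
   vertex 4.8 4.6 2.2
   vertex 1.4 3.0 4.6
  endloop
 endfacet
 facet normal 0.510 0.159 0.845
  outer loop
   vertex 4.4 4.0 2.6
   vertex 1.4 3.0 4.6
   vertex 4.2 0.4 3.4
  endloop
 endfacet
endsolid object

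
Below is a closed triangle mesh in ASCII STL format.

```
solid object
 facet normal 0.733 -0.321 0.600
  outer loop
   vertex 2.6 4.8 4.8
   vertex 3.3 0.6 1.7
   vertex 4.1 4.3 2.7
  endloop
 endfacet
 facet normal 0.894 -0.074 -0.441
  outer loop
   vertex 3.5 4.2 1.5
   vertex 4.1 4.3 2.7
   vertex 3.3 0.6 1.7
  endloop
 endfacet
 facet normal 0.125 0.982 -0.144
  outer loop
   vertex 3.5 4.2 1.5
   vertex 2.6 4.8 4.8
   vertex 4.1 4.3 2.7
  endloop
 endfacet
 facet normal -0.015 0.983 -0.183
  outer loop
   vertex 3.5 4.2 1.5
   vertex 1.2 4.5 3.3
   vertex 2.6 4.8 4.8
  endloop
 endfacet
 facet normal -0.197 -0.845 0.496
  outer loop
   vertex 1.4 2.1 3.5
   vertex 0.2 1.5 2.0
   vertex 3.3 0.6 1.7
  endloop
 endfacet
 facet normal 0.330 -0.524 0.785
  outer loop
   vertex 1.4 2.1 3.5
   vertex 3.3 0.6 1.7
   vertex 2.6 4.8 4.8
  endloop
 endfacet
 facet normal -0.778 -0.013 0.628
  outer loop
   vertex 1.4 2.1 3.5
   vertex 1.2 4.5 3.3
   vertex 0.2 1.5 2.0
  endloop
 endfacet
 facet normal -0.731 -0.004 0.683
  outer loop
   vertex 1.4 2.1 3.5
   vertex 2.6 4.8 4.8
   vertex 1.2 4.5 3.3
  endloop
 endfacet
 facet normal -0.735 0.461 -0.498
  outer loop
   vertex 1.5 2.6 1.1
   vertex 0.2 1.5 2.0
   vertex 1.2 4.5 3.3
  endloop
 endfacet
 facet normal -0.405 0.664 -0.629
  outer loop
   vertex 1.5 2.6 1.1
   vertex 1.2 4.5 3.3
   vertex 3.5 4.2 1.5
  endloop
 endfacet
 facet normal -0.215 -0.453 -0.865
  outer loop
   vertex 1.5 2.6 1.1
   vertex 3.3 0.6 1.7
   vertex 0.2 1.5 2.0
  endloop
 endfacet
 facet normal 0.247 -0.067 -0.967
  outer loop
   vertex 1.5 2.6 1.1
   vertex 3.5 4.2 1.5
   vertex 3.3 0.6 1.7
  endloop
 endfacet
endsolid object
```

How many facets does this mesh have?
12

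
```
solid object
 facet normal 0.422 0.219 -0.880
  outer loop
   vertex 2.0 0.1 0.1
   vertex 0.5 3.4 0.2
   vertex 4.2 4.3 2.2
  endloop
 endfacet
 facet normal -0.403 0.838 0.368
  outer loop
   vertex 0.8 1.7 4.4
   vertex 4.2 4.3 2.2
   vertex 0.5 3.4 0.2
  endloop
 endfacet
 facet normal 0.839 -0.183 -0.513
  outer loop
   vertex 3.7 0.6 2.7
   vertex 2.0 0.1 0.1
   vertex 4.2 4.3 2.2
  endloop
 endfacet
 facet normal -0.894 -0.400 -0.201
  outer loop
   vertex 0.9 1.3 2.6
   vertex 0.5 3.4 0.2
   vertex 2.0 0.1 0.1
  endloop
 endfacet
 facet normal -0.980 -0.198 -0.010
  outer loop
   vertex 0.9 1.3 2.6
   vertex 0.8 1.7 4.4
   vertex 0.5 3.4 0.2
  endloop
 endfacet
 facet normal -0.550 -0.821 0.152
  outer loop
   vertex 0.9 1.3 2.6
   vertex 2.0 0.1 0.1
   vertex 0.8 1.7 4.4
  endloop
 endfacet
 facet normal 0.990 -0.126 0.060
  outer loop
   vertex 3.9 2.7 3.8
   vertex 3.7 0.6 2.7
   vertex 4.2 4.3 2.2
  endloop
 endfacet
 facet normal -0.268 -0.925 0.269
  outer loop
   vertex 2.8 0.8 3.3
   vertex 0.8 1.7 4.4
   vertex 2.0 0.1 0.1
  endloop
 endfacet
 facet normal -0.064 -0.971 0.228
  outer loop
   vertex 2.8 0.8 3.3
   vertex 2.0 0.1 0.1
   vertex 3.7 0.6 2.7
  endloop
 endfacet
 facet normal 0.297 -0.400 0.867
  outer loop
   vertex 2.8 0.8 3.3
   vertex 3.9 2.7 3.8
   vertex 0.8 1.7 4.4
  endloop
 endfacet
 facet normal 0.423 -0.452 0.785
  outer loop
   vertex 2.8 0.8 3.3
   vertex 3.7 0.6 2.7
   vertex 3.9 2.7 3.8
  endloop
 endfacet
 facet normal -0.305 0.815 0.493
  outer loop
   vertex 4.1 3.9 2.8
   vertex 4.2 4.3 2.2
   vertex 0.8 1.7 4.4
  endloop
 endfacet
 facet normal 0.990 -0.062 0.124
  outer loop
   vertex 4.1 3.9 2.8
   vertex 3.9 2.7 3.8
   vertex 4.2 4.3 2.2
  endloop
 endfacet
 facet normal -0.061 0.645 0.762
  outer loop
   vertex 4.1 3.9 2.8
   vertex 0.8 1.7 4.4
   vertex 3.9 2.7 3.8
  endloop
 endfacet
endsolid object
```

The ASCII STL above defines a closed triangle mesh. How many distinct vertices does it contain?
9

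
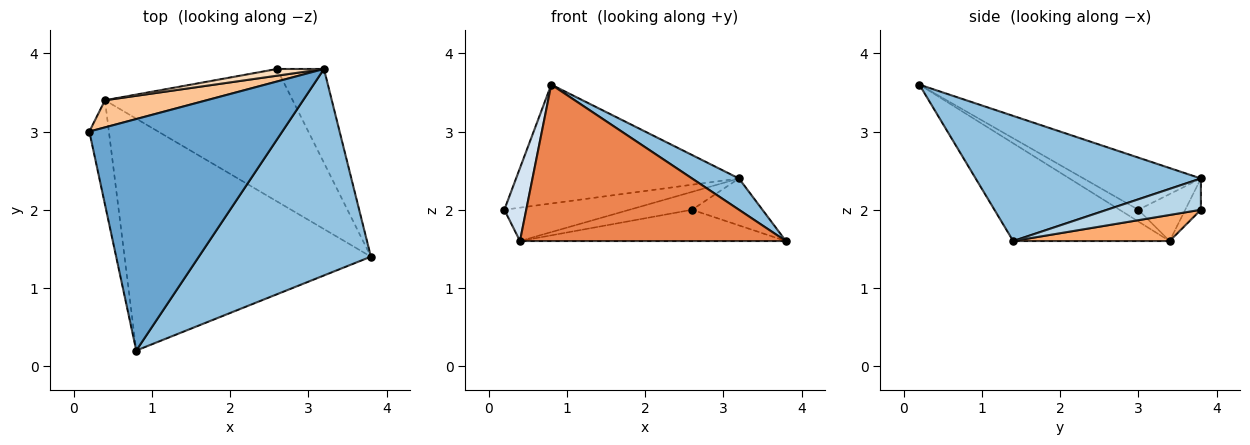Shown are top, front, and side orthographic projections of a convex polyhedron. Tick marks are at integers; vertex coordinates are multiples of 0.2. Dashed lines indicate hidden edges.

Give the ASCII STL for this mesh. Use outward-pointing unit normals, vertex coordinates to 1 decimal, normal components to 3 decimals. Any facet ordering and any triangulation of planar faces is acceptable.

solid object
 facet normal -0.234 0.444 0.865
  outer loop
   vertex 3.2 3.8 2.4
   vertex 0.2 3.0 2.0
   vertex 0.8 0.2 3.6
  endloop
 endfacet
 facet normal 0.584 -0.122 0.803
  outer loop
   vertex 3.2 3.8 2.4
   vertex 0.8 0.2 3.6
   vertex 3.8 1.4 1.6
  endloop
 endfacet
 facet normal 0.512 0.384 -0.768
  outer loop
   vertex 3.2 3.8 2.4
   vertex 3.8 1.4 1.6
   vertex 2.6 3.8 2.0
  endloop
 endfacet
 facet normal -0.441 -0.515 -0.735
  outer loop
   vertex 0.4 3.4 1.6
   vertex 0.8 0.2 3.6
   vertex 0.2 3.0 2.0
  endloop
 endfacet
 facet normal -0.312 -0.531 -0.787
  outer loop
   vertex 0.4 3.4 1.6
   vertex 3.8 1.4 1.6
   vertex 0.8 0.2 3.6
  endloop
 endfacet
 facet normal 0.134 0.228 -0.964
  outer loop
   vertex 0.4 3.4 1.6
   vertex 2.6 3.8 2.0
   vertex 3.8 1.4 1.6
  endloop
 endfacet
 facet normal -0.279 0.745 0.605
  outer loop
   vertex 0.4 3.4 1.6
   vertex 0.2 3.0 2.0
   vertex 3.2 3.8 2.4
  endloop
 endfacet
 facet normal -0.228 0.912 0.342
  outer loop
   vertex 0.4 3.4 1.6
   vertex 3.2 3.8 2.4
   vertex 2.6 3.8 2.0
  endloop
 endfacet
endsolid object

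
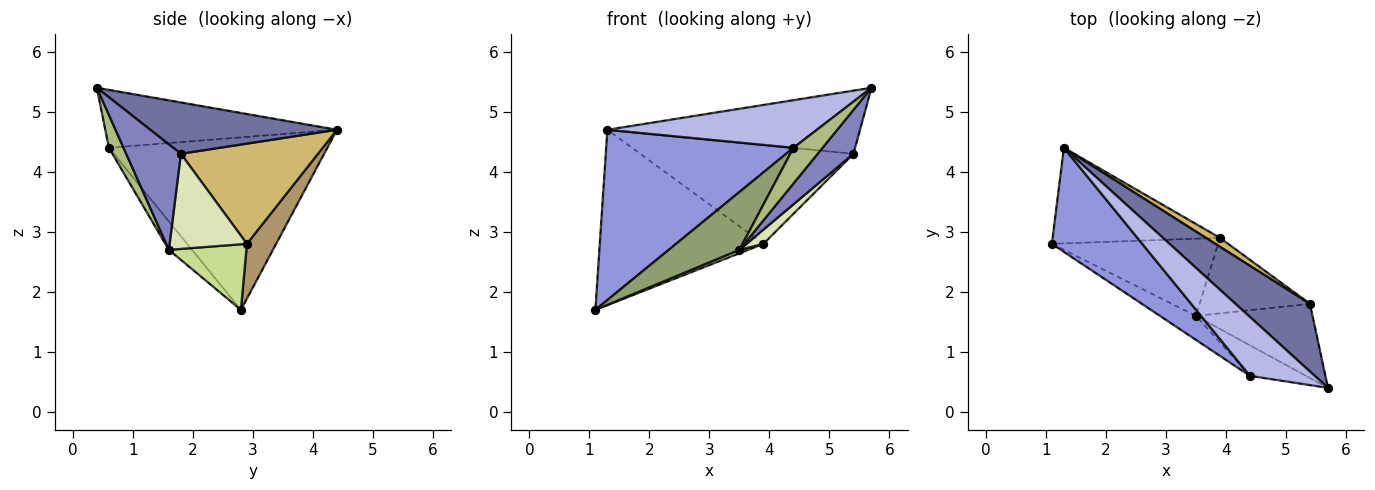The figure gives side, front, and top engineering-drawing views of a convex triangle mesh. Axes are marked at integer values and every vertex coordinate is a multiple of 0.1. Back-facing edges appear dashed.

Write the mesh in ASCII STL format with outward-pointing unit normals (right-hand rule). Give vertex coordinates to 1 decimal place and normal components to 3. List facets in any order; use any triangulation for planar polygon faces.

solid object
 facet normal 0.450 0.609 0.653
  outer loop
   vertex 5.4 1.8 4.3
   vertex 1.3 4.4 4.7
   vertex 5.7 0.4 5.4
  endloop
 endfacet
 facet normal 0.614 -0.402 -0.679
  outer loop
   vertex 3.5 1.6 2.7
   vertex 5.4 1.8 4.3
   vertex 5.7 0.4 5.4
  endloop
 endfacet
 facet normal -0.706 -0.605 0.370
  outer loop
   vertex 4.4 0.6 4.4
   vertex 1.3 4.4 4.7
   vertex 1.1 2.8 1.7
  endloop
 endfacet
 facet normal -0.571 -0.516 0.639
  outer loop
   vertex 4.4 0.6 4.4
   vertex 5.7 0.4 5.4
   vertex 1.3 4.4 4.7
  endloop
 endfacet
 facet normal -0.289 -0.884 -0.367
  outer loop
   vertex 4.4 0.6 4.4
   vertex 1.1 2.8 1.7
   vertex 3.5 1.6 2.7
  endloop
 endfacet
 facet normal 0.358 -0.710 -0.607
  outer loop
   vertex 4.4 0.6 4.4
   vertex 3.5 1.6 2.7
   vertex 5.7 0.4 5.4
  endloop
 endfacet
 facet normal 0.367 -0.041 -0.929
  outer loop
   vertex 3.9 2.9 2.8
   vertex 3.5 1.6 2.7
   vertex 1.1 2.8 1.7
  endloop
 endfacet
 facet normal 0.646 -0.141 -0.750
  outer loop
   vertex 3.9 2.9 2.8
   vertex 5.4 1.8 4.3
   vertex 3.5 1.6 2.7
  endloop
 endfacet
 facet normal 0.155 0.867 -0.473
  outer loop
   vertex 3.9 2.9 2.8
   vertex 1.1 2.8 1.7
   vertex 1.3 4.4 4.7
  endloop
 endfacet
 facet normal 0.539 0.839 0.076
  outer loop
   vertex 3.9 2.9 2.8
   vertex 1.3 4.4 4.7
   vertex 5.4 1.8 4.3
  endloop
 endfacet
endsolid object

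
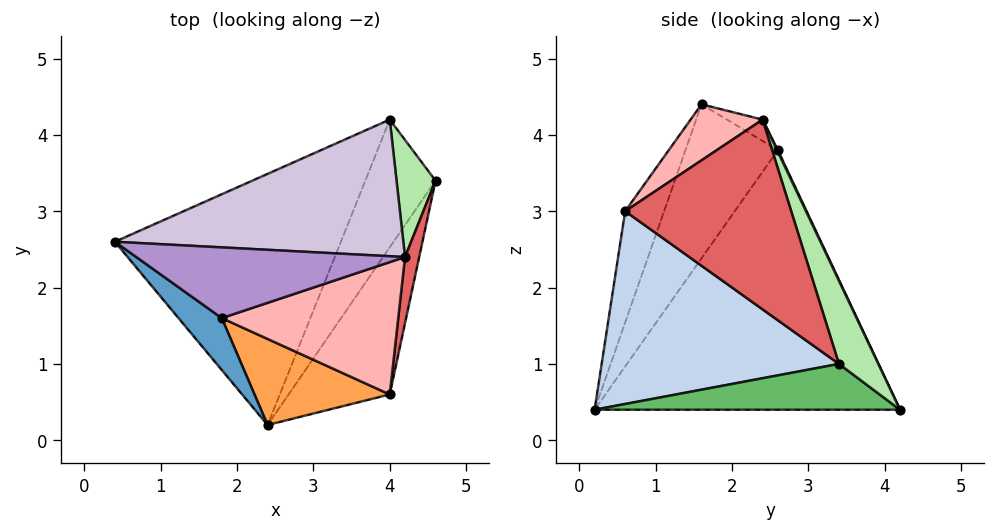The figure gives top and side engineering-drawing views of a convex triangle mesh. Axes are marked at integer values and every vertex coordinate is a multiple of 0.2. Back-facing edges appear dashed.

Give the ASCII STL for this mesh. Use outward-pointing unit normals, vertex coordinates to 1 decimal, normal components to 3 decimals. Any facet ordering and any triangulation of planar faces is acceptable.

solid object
 facet normal -0.621 -0.764 0.174
  outer loop
   vertex 1.8 1.6 4.4
   vertex 0.4 2.6 3.8
   vertex 2.4 0.2 0.4
  endloop
 endfacet
 facet normal 0.785 -0.463 -0.412
  outer loop
   vertex 4.0 0.6 3.0
   vertex 2.4 0.2 0.4
   vertex 4.6 3.4 1.0
  endloop
 endfacet
 facet normal -0.238 -0.927 0.289
  outer loop
   vertex 4.0 0.6 3.0
   vertex 1.8 1.6 4.4
   vertex 2.4 0.2 0.4
  endloop
 endfacet
 facet normal -0.722 0.289 -0.629
  outer loop
   vertex 4.0 4.2 0.4
   vertex 2.4 0.2 0.4
   vertex 0.4 2.6 3.8
  endloop
 endfacet
 facet normal 0.534 -0.213 -0.818
  outer loop
   vertex 4.0 4.2 0.4
   vertex 4.6 3.4 1.0
   vertex 2.4 0.2 0.4
  endloop
 endfacet
 facet normal 0.641 0.706 0.301
  outer loop
   vertex 4.2 2.4 4.2
   vertex 4.6 3.4 1.0
   vertex 4.0 4.2 0.4
  endloop
 endfacet
 facet normal 0.985 -0.158 0.074
  outer loop
   vertex 4.2 2.4 4.2
   vertex 4.0 0.6 3.0
   vertex 4.6 3.4 1.0
  endloop
 endfacet
 facet normal 0.251 -0.556 0.792
  outer loop
   vertex 4.2 2.4 4.2
   vertex 1.8 1.6 4.4
   vertex 4.0 0.6 3.0
  endloop
 endfacet
 facet normal -0.071 0.438 0.896
  outer loop
   vertex 4.2 2.4 4.2
   vertex 0.4 2.6 3.8
   vertex 1.8 1.6 4.4
  endloop
 endfacet
 facet normal 0.003 0.904 0.428
  outer loop
   vertex 4.2 2.4 4.2
   vertex 4.0 4.2 0.4
   vertex 0.4 2.6 3.8
  endloop
 endfacet
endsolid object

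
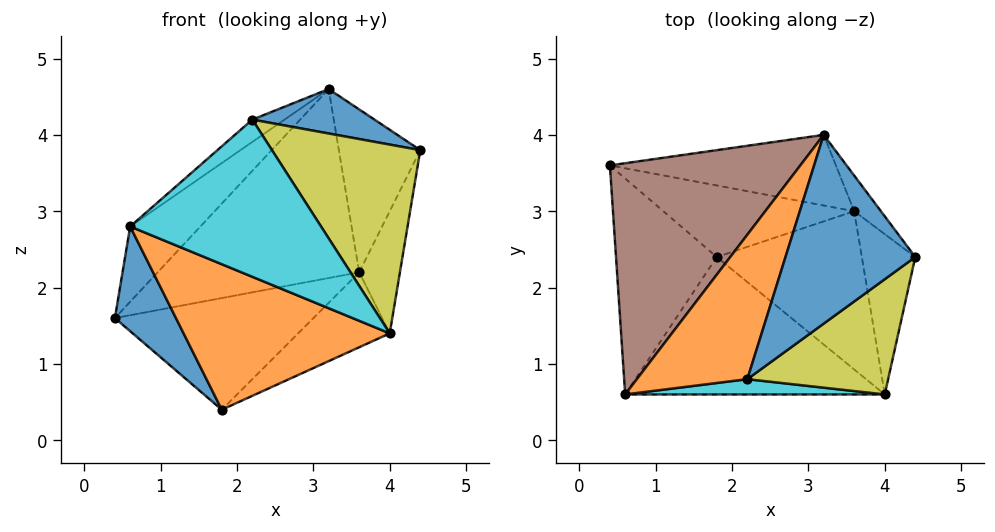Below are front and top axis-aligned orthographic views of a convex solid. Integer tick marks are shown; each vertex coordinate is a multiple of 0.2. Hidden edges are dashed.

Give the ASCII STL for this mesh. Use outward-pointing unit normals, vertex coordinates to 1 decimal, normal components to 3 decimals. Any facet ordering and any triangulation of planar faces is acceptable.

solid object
 facet normal -0.753 -0.287 -0.592
  outer loop
   vertex 0.6 0.6 2.8
   vertex 0.4 3.6 1.6
   vertex 1.8 2.4 0.4
  endloop
 endfacet
 facet normal -0.272 -0.700 -0.661
  outer loop
   vertex 0.6 0.6 2.8
   vertex 1.8 2.4 0.4
   vertex 4.0 0.6 1.4
  endloop
 endfacet
 facet normal 0.251 0.815 -0.522
  outer loop
   vertex 3.6 3.0 2.2
   vertex 1.8 2.4 0.4
   vertex 0.4 3.6 1.6
  endloop
 endfacet
 facet normal 0.898 0.266 -0.349
  outer loop
   vertex 3.6 3.0 2.2
   vertex 4.4 2.4 3.8
   vertex 4.0 0.6 1.4
  endloop
 endfacet
 facet normal 0.606 0.341 -0.719
  outer loop
   vertex 3.6 3.0 2.2
   vertex 4.0 0.6 1.4
   vertex 1.8 2.4 0.4
  endloop
 endfacet
 facet normal -0.728 0.212 0.652
  outer loop
   vertex 3.2 4.0 4.6
   vertex 0.4 3.6 1.6
   vertex 0.6 0.6 2.8
  endloop
 endfacet
 facet normal 0.235 0.911 -0.340
  outer loop
   vertex 3.2 4.0 4.6
   vertex 3.6 3.0 2.2
   vertex 0.4 3.6 1.6
  endloop
 endfacet
 facet normal 0.757 0.638 -0.140
  outer loop
   vertex 3.2 4.0 4.6
   vertex 4.4 2.4 3.8
   vertex 3.6 3.0 2.2
  endloop
 endfacet
 facet normal 0.582 -0.694 0.424
  outer loop
   vertex 2.2 0.8 4.2
   vertex 4.0 0.6 1.4
   vertex 4.4 2.4 3.8
  endloop
 endfacet
 facet normal 0.040 -0.995 0.097
  outer loop
   vertex 2.2 0.8 4.2
   vertex 0.6 0.6 2.8
   vertex 4.0 0.6 1.4
  endloop
 endfacet
 facet normal 0.325 -0.217 0.921
  outer loop
   vertex 2.2 0.8 4.2
   vertex 4.4 2.4 3.8
   vertex 3.2 4.0 4.6
  endloop
 endfacet
 facet normal -0.662 0.114 0.741
  outer loop
   vertex 2.2 0.8 4.2
   vertex 3.2 4.0 4.6
   vertex 0.6 0.6 2.8
  endloop
 endfacet
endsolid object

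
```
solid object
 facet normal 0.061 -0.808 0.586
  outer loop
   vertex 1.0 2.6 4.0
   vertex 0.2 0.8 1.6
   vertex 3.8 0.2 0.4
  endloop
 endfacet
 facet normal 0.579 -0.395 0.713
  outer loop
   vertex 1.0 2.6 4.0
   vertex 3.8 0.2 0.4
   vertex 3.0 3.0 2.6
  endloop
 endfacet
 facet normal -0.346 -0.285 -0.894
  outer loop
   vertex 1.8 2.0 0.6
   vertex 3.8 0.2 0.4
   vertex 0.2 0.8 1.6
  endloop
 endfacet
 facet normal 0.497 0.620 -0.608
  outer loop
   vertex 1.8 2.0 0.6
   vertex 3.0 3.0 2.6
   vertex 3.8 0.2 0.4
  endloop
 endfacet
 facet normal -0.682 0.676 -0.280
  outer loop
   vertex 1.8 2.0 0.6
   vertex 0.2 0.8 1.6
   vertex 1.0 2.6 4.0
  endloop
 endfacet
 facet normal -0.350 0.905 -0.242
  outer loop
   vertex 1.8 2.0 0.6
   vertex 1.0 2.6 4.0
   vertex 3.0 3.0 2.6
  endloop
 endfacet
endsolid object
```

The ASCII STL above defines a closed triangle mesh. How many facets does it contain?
6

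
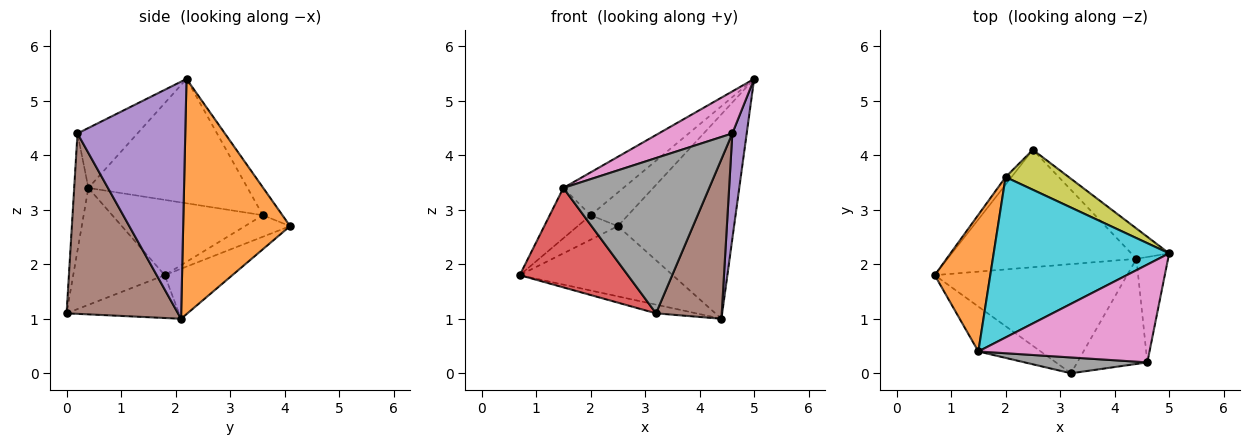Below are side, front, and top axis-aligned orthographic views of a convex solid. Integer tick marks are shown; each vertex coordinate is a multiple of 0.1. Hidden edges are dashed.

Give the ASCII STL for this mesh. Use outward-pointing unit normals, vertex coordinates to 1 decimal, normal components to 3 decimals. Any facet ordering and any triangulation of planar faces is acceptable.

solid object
 facet normal -0.222 0.501 -0.837
  outer loop
   vertex 4.4 2.1 1.0
   vertex 0.7 1.8 1.8
   vertex 2.5 4.1 2.7
  endloop
 endfacet
 facet normal 0.673 0.732 -0.108
  outer loop
   vertex 4.4 2.1 1.0
   vertex 2.5 4.1 2.7
   vertex 5.0 2.2 5.4
  endloop
 endfacet
 facet normal -0.217 0.077 -0.973
  outer loop
   vertex 3.2 0.0 1.1
   vertex 0.7 1.8 1.8
   vertex 4.4 2.1 1.0
  endloop
 endfacet
 facet normal -0.611 -0.722 -0.326
  outer loop
   vertex 1.5 0.4 3.4
   vertex 0.7 1.8 1.8
   vertex 3.2 0.0 1.1
  endloop
 endfacet
 facet normal 0.983 -0.131 -0.131
  outer loop
   vertex 4.6 0.2 4.4
   vertex 4.4 2.1 1.0
   vertex 5.0 2.2 5.4
  endloop
 endfacet
 facet normal 0.817 -0.482 -0.317
  outer loop
   vertex 4.6 0.2 4.4
   vertex 3.2 0.0 1.1
   vertex 4.4 2.1 1.0
  endloop
 endfacet
 facet normal -0.306 -0.376 0.875
  outer loop
   vertex 4.6 0.2 4.4
   vertex 5.0 2.2 5.4
   vertex 1.5 0.4 3.4
  endloop
 endfacet
 facet normal -0.096 -0.990 0.101
  outer loop
   vertex 4.6 0.2 4.4
   vertex 1.5 0.4 3.4
   vertex 3.2 0.0 1.1
  endloop
 endfacet
 facet normal -0.320 0.610 0.725
  outer loop
   vertex 2.0 3.6 2.9
   vertex 5.0 2.2 5.4
   vertex 2.5 4.1 2.7
  endloop
 endfacet
 facet normal -0.565 0.213 0.797
  outer loop
   vertex 2.0 3.6 2.9
   vertex 1.5 0.4 3.4
   vertex 5.0 2.2 5.4
  endloop
 endfacet
 facet normal -0.732 0.651 -0.201
  outer loop
   vertex 2.0 3.6 2.9
   vertex 2.5 4.1 2.7
   vertex 0.7 1.8 1.8
  endloop
 endfacet
 facet normal -0.786 0.213 0.580
  outer loop
   vertex 2.0 3.6 2.9
   vertex 0.7 1.8 1.8
   vertex 1.5 0.4 3.4
  endloop
 endfacet
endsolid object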